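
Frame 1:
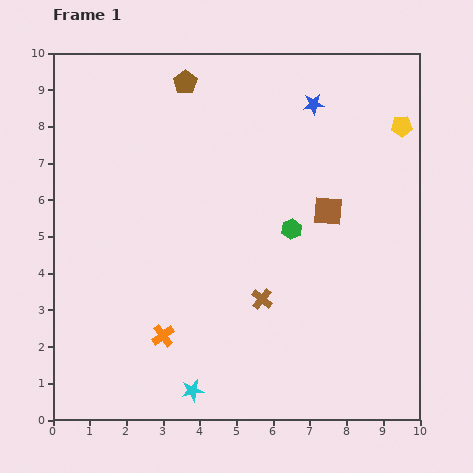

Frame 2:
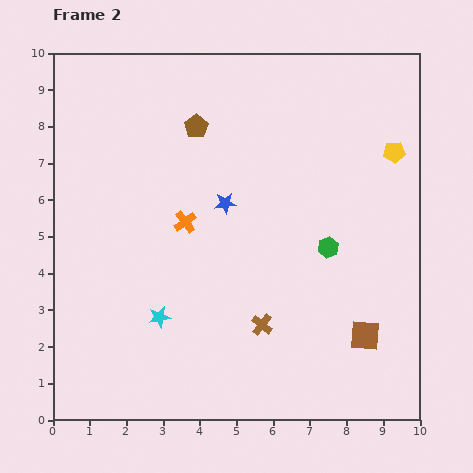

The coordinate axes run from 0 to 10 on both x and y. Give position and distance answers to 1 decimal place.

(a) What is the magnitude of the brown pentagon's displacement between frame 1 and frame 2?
1.2

The brown pentagon moved from (3.6, 9.2) to (3.9, 8.0), a distance of √(0.3² + 1.2²) ≈ 1.2.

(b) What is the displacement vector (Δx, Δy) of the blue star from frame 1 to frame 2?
(-2.4, -2.7)

The blue star was at (7.1, 8.6) in frame 1 and (4.7, 5.9) in frame 2.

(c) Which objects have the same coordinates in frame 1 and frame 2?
none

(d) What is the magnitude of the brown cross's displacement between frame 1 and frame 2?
0.7

The brown cross moved from (5.7, 3.3) to (5.7, 2.6), a distance of √(0.0² + 0.7²) ≈ 0.7.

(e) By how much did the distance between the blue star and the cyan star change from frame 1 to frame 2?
-4.9

Distance in frame 1: 8.5. Distance in frame 2: 3.6.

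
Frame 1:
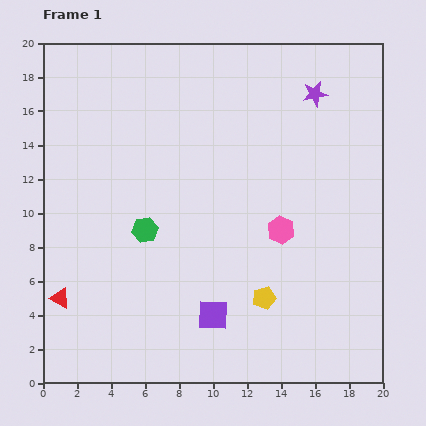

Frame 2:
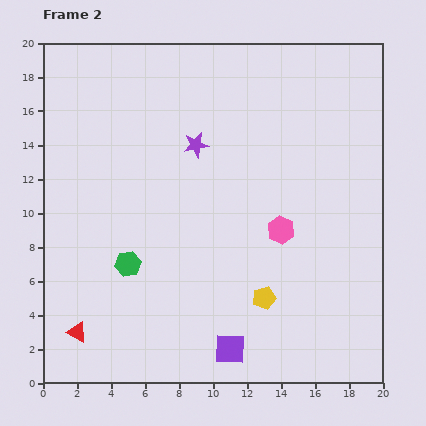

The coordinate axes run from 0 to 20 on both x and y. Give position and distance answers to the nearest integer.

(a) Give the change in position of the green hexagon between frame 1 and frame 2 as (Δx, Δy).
(-1, -2)

The green hexagon was at (6, 9) in frame 1 and (5, 7) in frame 2.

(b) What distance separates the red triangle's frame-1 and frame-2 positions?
2

The red triangle moved from (1, 5) to (2, 3), a distance of √(1² + 2²) ≈ 2.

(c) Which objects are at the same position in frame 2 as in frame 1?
the pink hexagon, the yellow pentagon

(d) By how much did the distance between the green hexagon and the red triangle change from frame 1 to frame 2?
-1

Distance in frame 1: 6. Distance in frame 2: 5.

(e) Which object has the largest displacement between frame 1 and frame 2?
the purple star

(moved 8; next 2)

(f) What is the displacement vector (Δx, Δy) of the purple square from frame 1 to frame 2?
(1, -2)

The purple square was at (10, 4) in frame 1 and (11, 2) in frame 2.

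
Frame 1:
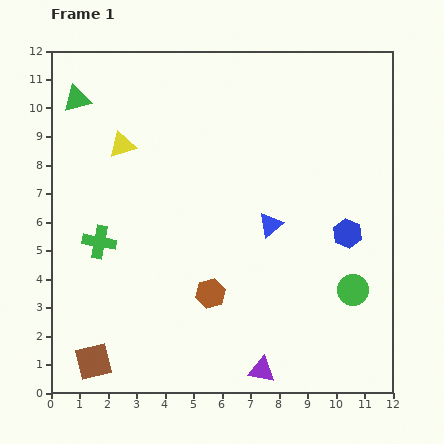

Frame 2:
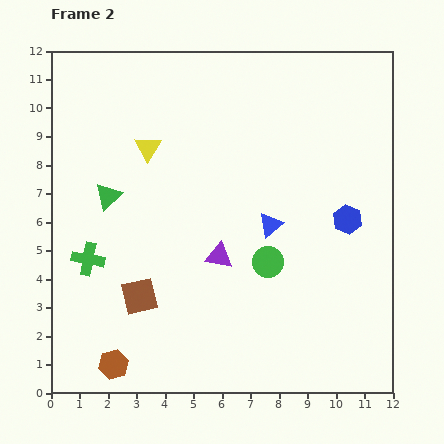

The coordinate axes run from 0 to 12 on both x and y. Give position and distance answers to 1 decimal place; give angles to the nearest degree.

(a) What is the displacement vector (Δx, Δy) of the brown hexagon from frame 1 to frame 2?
(-3.4, -2.5)

The brown hexagon was at (5.6, 3.5) in frame 1 and (2.2, 1.0) in frame 2.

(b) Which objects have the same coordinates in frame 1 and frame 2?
the blue triangle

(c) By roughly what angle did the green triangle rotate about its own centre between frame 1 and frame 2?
29° counter-clockwise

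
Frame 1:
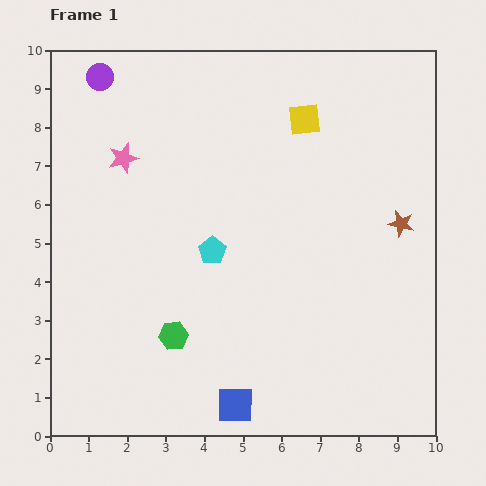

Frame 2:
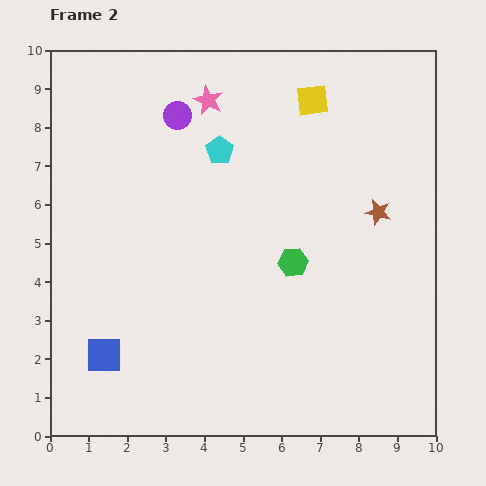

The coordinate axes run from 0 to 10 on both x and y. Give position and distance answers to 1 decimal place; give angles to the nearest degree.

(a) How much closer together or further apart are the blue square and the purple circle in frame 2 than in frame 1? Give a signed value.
-2.7

Distance in frame 1: 9.2. Distance in frame 2: 6.5.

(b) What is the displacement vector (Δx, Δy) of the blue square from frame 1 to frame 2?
(-3.4, 1.3)

The blue square was at (4.8, 0.8) in frame 1 and (1.4, 2.1) in frame 2.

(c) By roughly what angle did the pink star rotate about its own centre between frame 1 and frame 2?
31° counter-clockwise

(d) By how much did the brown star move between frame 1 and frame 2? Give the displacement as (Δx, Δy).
(-0.6, 0.3)

The brown star was at (9.1, 5.5) in frame 1 and (8.5, 5.8) in frame 2.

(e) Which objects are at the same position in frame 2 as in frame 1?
none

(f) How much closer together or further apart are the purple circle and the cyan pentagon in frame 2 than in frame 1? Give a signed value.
-4.0

Distance in frame 1: 5.4. Distance in frame 2: 1.4.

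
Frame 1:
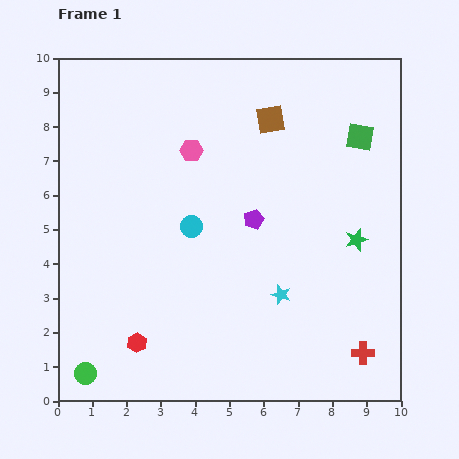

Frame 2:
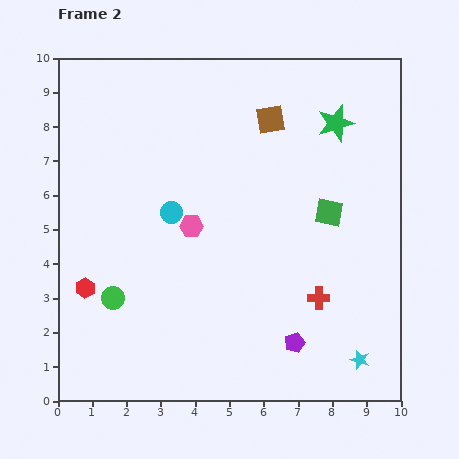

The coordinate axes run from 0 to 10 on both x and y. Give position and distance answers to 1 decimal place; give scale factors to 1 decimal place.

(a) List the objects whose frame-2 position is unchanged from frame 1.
the brown square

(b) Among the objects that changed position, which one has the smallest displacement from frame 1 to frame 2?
the cyan circle

(moved 0.7)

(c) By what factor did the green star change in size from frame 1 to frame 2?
1.6×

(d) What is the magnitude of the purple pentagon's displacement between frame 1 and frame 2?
3.8

The purple pentagon moved from (5.7, 5.3) to (6.9, 1.7), a distance of √(1.2² + 3.6²) ≈ 3.8.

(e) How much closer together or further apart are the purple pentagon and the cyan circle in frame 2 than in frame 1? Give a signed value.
+3.4

Distance in frame 1: 1.8. Distance in frame 2: 5.2.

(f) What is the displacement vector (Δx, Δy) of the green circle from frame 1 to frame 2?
(0.8, 2.2)

The green circle was at (0.8, 0.8) in frame 1 and (1.6, 3.0) in frame 2.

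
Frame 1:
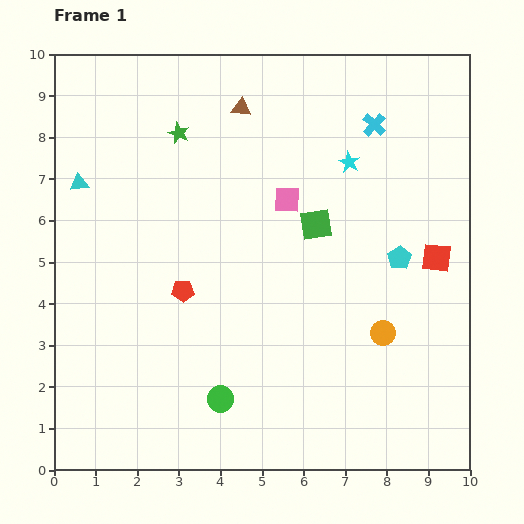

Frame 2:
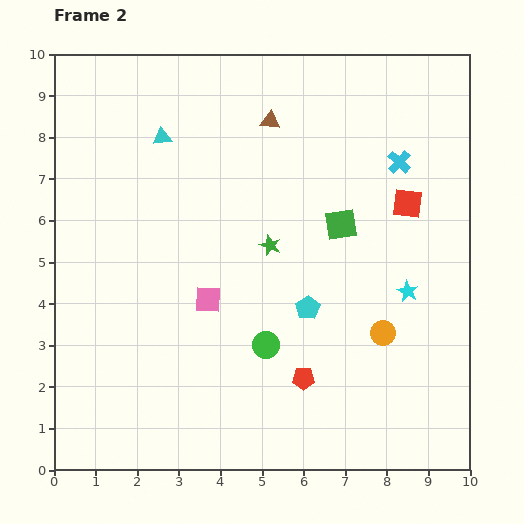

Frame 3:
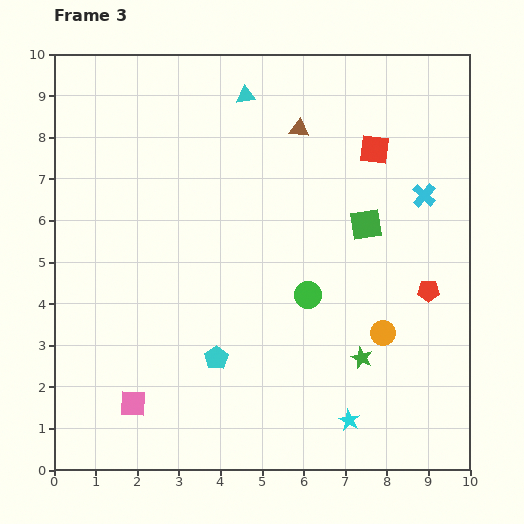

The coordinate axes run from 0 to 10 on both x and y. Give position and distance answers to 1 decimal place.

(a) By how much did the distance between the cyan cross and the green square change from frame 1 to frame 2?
-0.7

Distance in frame 1: 2.8. Distance in frame 2: 2.1.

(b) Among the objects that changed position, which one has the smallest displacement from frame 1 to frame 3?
the green square

(moved 1.2)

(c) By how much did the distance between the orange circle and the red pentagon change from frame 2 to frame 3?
-0.7

Distance in frame 2: 2.2. Distance in frame 3: 1.5.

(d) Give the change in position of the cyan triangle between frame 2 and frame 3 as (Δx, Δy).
(2.0, 1.0)

The cyan triangle was at (2.6, 8.0) in frame 2 and (4.6, 9.0) in frame 3.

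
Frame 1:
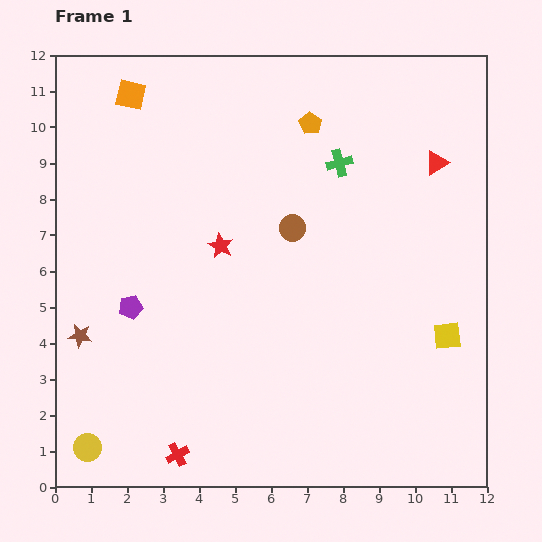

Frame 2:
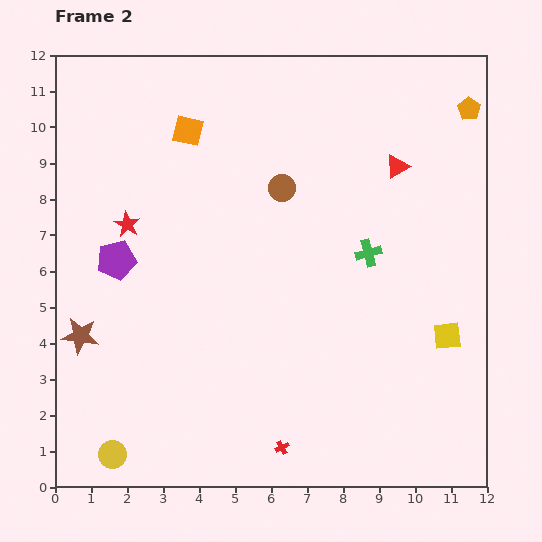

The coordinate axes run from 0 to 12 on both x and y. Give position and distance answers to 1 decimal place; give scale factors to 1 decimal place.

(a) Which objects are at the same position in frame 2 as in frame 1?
the yellow square, the brown star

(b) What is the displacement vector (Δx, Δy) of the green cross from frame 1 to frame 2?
(0.8, -2.5)

The green cross was at (7.9, 9.0) in frame 1 and (8.7, 6.5) in frame 2.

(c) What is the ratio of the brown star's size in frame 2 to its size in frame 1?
1.6×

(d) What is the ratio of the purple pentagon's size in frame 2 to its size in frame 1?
1.7×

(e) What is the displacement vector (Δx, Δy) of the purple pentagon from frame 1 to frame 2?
(-0.4, 1.3)

The purple pentagon was at (2.1, 5.0) in frame 1 and (1.7, 6.3) in frame 2.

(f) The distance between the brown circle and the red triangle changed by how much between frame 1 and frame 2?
-1.1

Distance in frame 1: 4.4. Distance in frame 2: 3.3.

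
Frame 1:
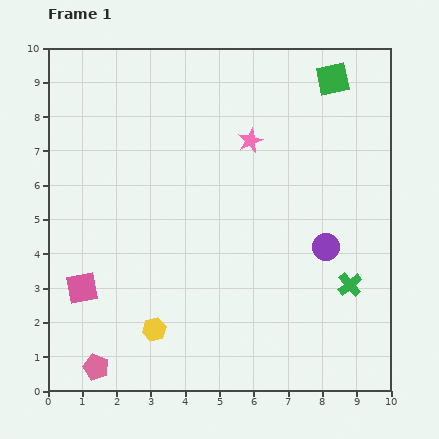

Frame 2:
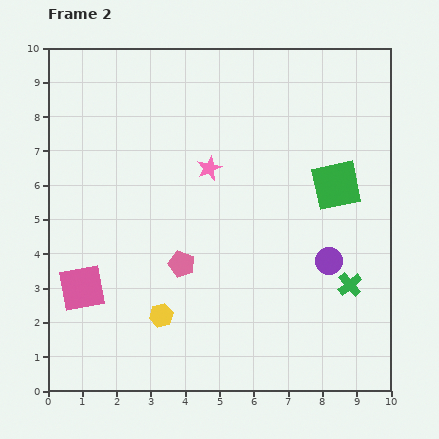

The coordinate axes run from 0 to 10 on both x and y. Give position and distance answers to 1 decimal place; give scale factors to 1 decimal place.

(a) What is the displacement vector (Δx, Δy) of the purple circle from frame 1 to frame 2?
(0.1, -0.4)

The purple circle was at (8.1, 4.2) in frame 1 and (8.2, 3.8) in frame 2.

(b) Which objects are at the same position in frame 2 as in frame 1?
the pink square, the green cross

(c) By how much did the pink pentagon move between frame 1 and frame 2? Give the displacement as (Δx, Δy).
(2.5, 3.0)

The pink pentagon was at (1.4, 0.7) in frame 1 and (3.9, 3.7) in frame 2.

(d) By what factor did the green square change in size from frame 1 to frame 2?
1.5×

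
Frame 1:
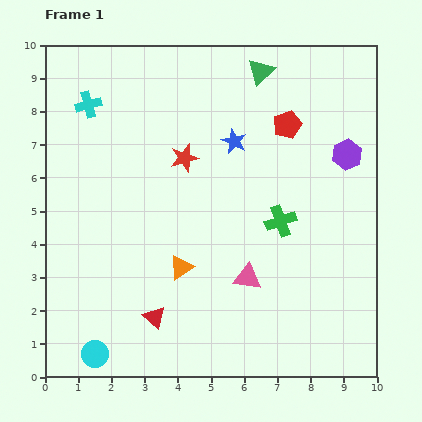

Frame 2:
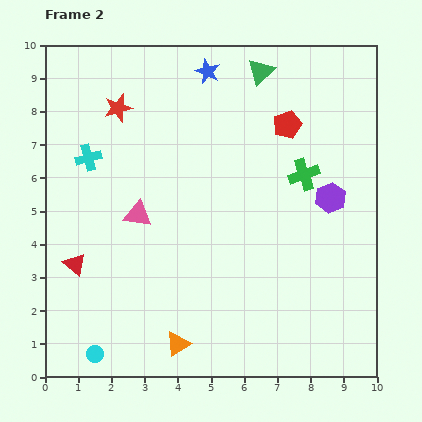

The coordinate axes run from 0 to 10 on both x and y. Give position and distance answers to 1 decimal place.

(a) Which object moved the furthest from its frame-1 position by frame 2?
the pink triangle

(moved 3.8; next 2.9)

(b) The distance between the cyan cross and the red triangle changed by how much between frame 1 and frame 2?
-3.5

Distance in frame 1: 6.7. Distance in frame 2: 3.2.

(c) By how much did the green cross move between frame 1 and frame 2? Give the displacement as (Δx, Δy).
(0.7, 1.4)

The green cross was at (7.1, 4.7) in frame 1 and (7.8, 6.1) in frame 2.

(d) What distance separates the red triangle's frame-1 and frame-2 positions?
2.9

The red triangle moved from (3.3, 1.8) to (0.9, 3.4), a distance of √(2.4² + 1.6²) ≈ 2.9.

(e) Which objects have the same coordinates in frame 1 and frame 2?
the green triangle, the cyan circle, the red pentagon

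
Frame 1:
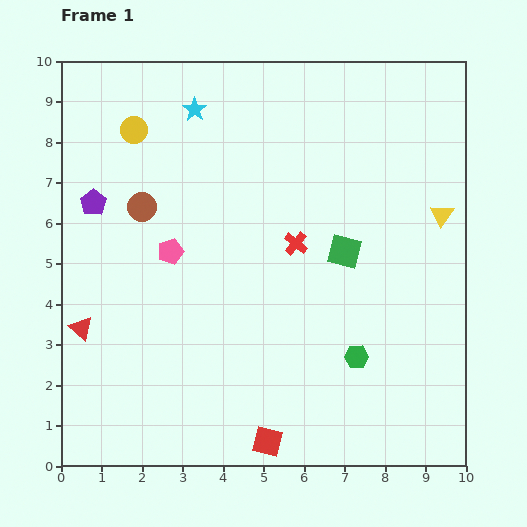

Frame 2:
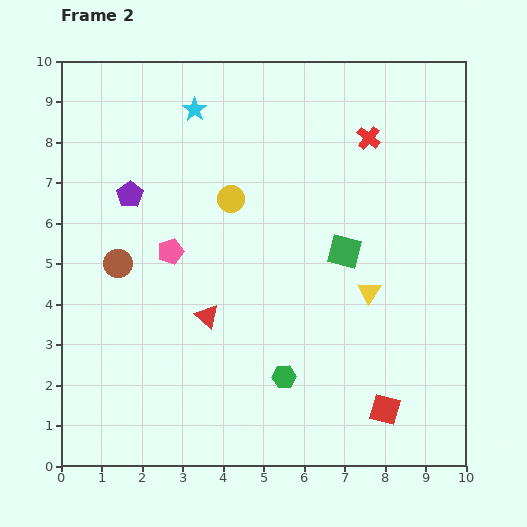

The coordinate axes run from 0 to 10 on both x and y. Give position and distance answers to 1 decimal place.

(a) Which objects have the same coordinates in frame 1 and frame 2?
the pink pentagon, the green square, the cyan star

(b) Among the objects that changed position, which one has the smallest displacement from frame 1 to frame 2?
the purple pentagon

(moved 0.9)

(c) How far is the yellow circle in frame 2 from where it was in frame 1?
2.9

The yellow circle moved from (1.8, 8.3) to (4.2, 6.6), a distance of √(2.4² + 1.7²) ≈ 2.9.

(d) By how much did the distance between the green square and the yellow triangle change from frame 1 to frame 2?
-1.4

Distance in frame 1: 2.6. Distance in frame 2: 1.2.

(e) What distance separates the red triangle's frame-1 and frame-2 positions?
3.1

The red triangle moved from (0.5, 3.4) to (3.6, 3.7), a distance of √(3.1² + 0.3²) ≈ 3.1.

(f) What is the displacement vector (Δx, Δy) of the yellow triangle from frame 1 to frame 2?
(-1.8, -1.9)

The yellow triangle was at (9.4, 6.2) in frame 1 and (7.6, 4.3) in frame 2.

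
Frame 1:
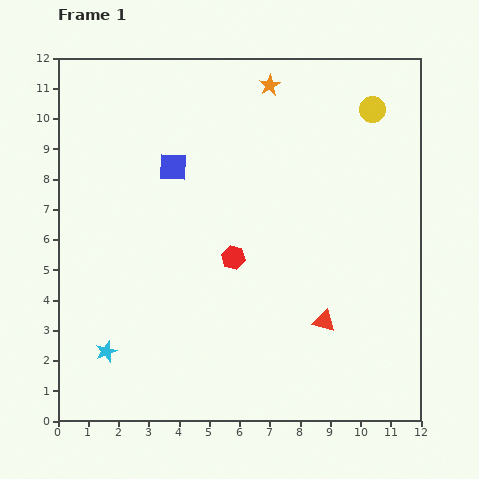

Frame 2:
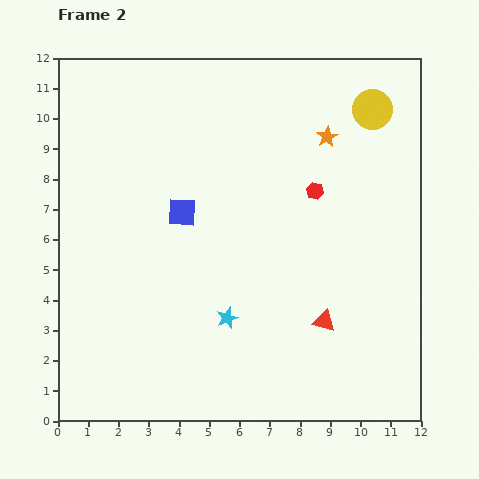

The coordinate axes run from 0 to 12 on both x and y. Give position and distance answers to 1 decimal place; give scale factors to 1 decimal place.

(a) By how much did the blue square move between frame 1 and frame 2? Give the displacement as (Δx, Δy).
(0.3, -1.5)

The blue square was at (3.8, 8.4) in frame 1 and (4.1, 6.9) in frame 2.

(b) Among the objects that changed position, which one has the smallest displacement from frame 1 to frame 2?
the blue square

(moved 1.5)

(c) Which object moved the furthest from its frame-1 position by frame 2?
the cyan star

(moved 4.1; next 3.5)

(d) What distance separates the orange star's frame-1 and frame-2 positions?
2.5

The orange star moved from (7.0, 11.1) to (8.9, 9.4), a distance of √(1.9² + 1.7²) ≈ 2.5.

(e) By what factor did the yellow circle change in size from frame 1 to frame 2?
1.5×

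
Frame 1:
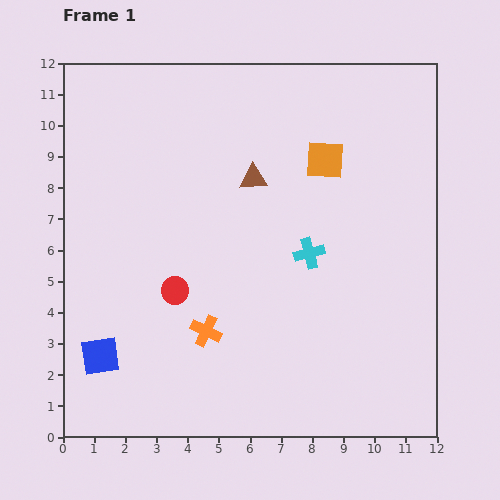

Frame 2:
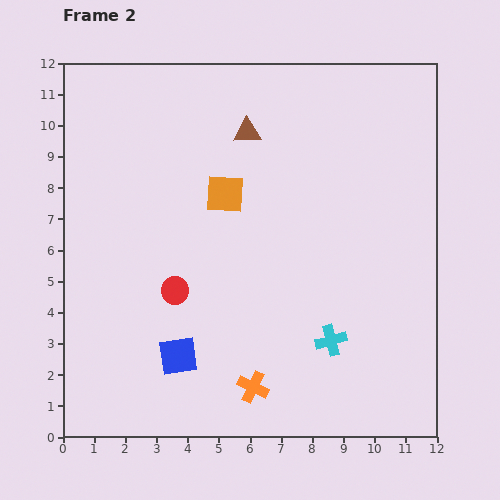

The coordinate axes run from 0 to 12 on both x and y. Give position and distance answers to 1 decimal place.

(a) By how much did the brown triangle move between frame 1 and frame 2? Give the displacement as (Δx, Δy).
(-0.2, 1.5)

The brown triangle was at (6.1, 8.3) in frame 1 and (5.9, 9.8) in frame 2.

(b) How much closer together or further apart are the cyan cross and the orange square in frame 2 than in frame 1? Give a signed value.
+2.8

Distance in frame 1: 3.0. Distance in frame 2: 5.8.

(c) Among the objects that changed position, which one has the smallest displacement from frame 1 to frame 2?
the brown triangle

(moved 1.5)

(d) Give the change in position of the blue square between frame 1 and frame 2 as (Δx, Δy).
(2.5, 0.0)

The blue square was at (1.2, 2.6) in frame 1 and (3.7, 2.6) in frame 2.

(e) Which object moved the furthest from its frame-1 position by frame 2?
the orange square

(moved 3.4; next 2.9)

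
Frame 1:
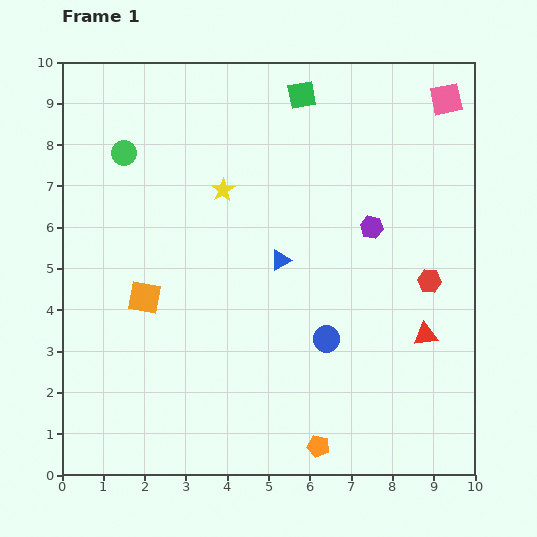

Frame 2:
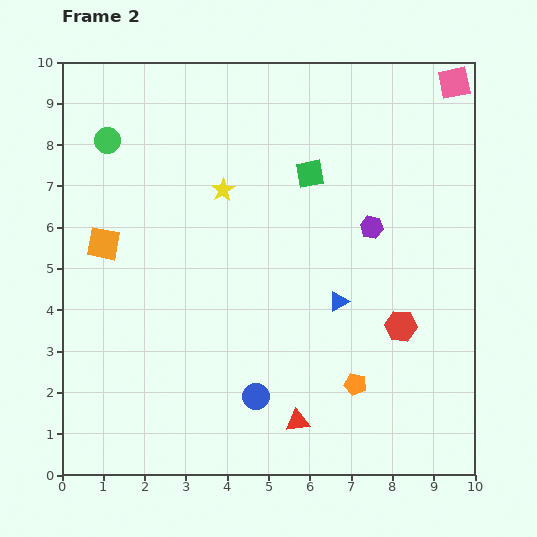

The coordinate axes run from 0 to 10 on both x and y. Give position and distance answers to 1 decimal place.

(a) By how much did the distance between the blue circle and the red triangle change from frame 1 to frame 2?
-1.2

Distance in frame 1: 2.4. Distance in frame 2: 1.2.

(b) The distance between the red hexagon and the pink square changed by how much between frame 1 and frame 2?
+1.6

Distance in frame 1: 4.4. Distance in frame 2: 6.0.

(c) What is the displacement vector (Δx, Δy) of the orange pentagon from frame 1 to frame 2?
(0.9, 1.5)

The orange pentagon was at (6.2, 0.7) in frame 1 and (7.1, 2.2) in frame 2.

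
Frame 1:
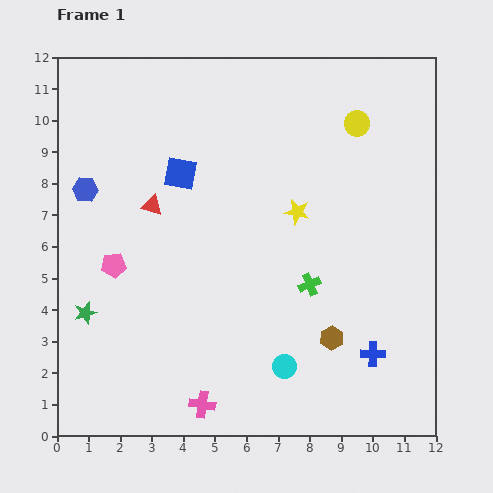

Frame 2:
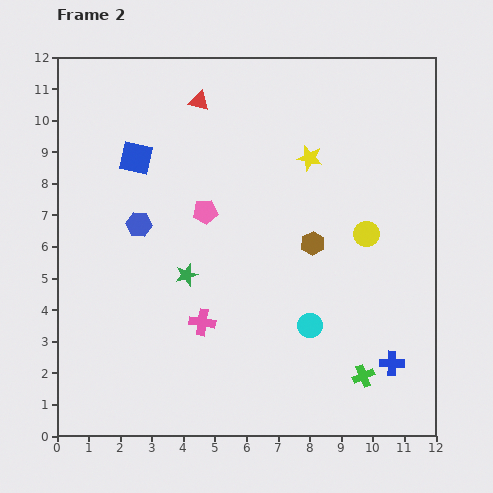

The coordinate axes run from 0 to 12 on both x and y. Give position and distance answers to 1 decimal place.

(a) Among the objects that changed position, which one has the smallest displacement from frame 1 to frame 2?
the blue cross

(moved 0.7)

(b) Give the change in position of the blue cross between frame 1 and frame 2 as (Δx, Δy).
(0.6, -0.3)

The blue cross was at (10.0, 2.6) in frame 1 and (10.6, 2.3) in frame 2.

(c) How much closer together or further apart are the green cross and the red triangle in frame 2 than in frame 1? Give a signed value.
+4.5

Distance in frame 1: 5.6. Distance in frame 2: 10.1.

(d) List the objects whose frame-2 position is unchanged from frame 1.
none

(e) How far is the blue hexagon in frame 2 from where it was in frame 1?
2.0

The blue hexagon moved from (0.9, 7.8) to (2.6, 6.7), a distance of √(1.7² + 1.1²) ≈ 2.0.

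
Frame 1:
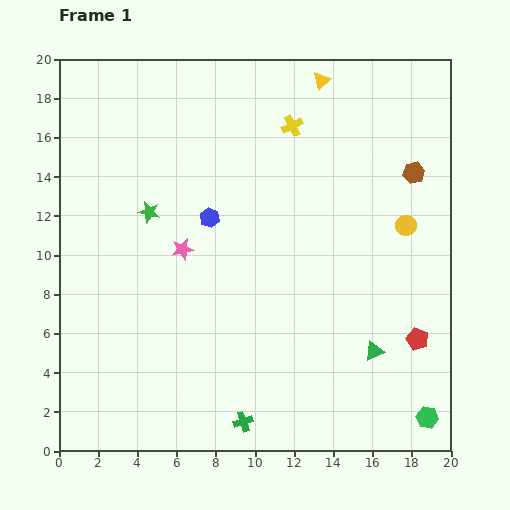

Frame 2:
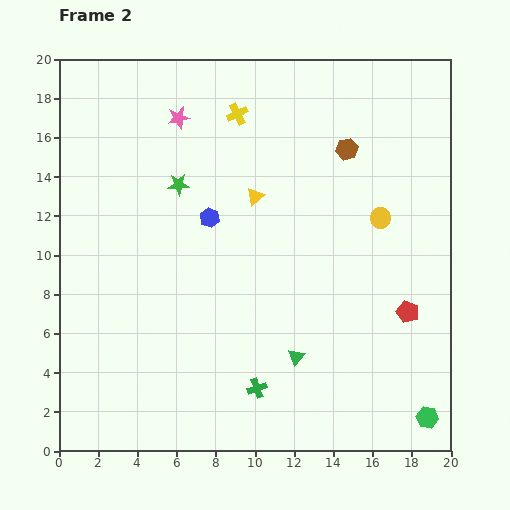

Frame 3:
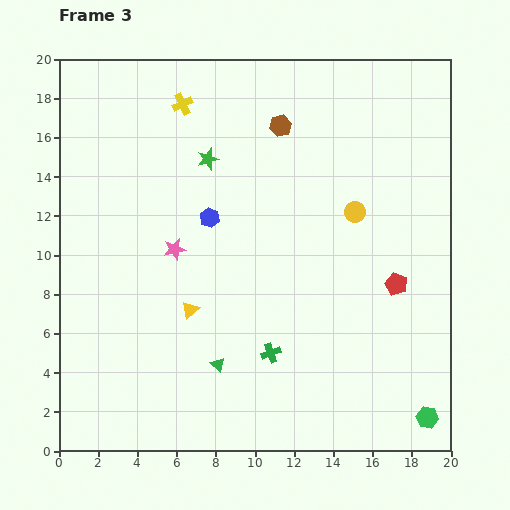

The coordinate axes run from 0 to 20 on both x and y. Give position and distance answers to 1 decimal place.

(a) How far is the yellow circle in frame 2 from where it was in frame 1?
1.4

The yellow circle moved from (17.7, 11.5) to (16.4, 11.9), a distance of √(1.3² + 0.4²) ≈ 1.4.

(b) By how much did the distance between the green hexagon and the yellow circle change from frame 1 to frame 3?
+1.2

Distance in frame 1: 9.9. Distance in frame 3: 11.1.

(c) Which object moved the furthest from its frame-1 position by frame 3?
the yellow triangle

(moved 13.5; next 8.0)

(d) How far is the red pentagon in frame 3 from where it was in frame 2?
1.5

The red pentagon moved from (17.8, 7.1) to (17.2, 8.5), a distance of √(0.6² + 1.4²) ≈ 1.5.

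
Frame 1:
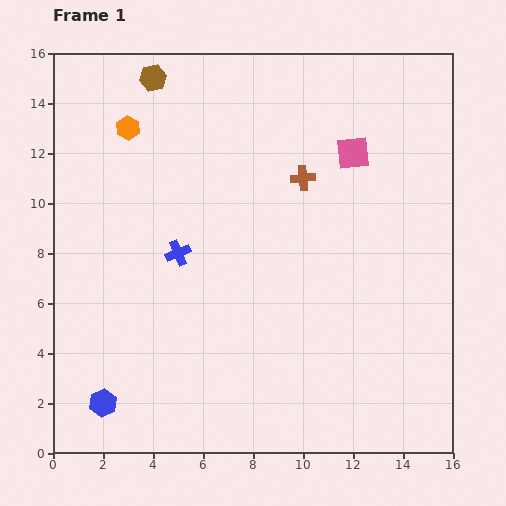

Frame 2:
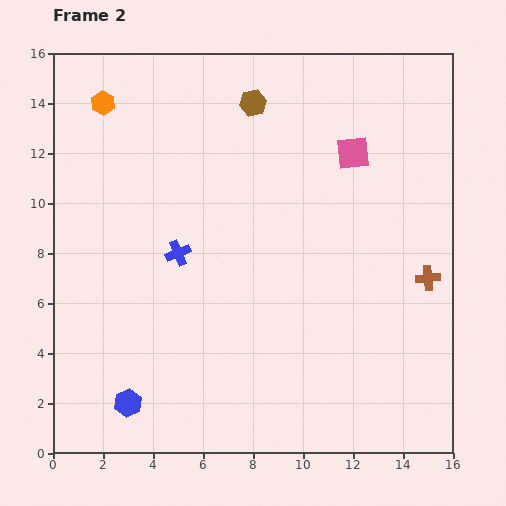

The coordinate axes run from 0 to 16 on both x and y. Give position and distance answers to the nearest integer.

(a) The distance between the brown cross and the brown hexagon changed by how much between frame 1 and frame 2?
+3

Distance in frame 1: 7. Distance in frame 2: 10.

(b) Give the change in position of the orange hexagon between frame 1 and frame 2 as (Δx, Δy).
(-1, 1)

The orange hexagon was at (3, 13) in frame 1 and (2, 14) in frame 2.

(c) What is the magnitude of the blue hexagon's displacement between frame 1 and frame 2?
1

The blue hexagon moved from (2, 2) to (3, 2), a distance of √(1² + 0²) ≈ 1.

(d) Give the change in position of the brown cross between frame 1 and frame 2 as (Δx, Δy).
(5, -4)

The brown cross was at (10, 11) in frame 1 and (15, 7) in frame 2.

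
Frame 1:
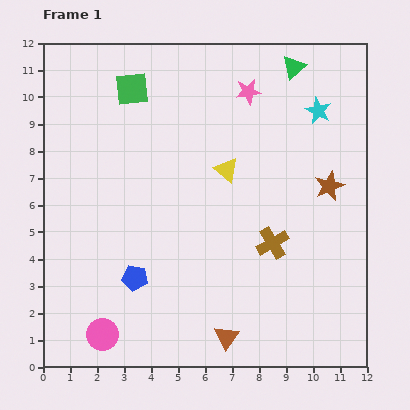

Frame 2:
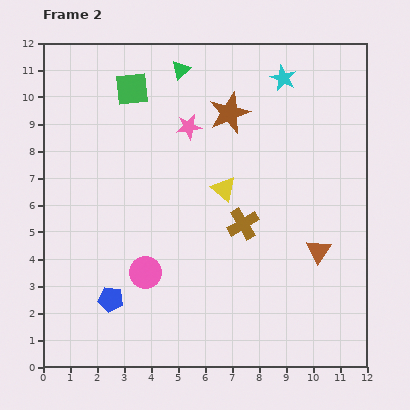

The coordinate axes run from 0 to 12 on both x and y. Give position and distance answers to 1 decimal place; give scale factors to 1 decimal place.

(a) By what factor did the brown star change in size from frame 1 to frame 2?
1.4×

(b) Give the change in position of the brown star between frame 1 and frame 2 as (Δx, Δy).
(-3.7, 2.7)

The brown star was at (10.6, 6.7) in frame 1 and (6.9, 9.4) in frame 2.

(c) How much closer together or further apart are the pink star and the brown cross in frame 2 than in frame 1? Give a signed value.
-1.6

Distance in frame 1: 5.7. Distance in frame 2: 4.1.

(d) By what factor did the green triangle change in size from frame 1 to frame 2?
0.8×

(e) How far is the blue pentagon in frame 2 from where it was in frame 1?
1.2

The blue pentagon moved from (3.4, 3.3) to (2.5, 2.5), a distance of √(0.9² + 0.8²) ≈ 1.2.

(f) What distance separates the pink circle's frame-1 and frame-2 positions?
2.8

The pink circle moved from (2.2, 1.2) to (3.8, 3.5), a distance of √(1.6² + 2.3²) ≈ 2.8.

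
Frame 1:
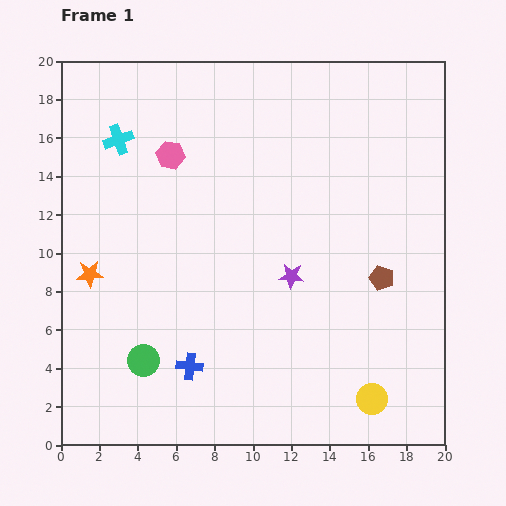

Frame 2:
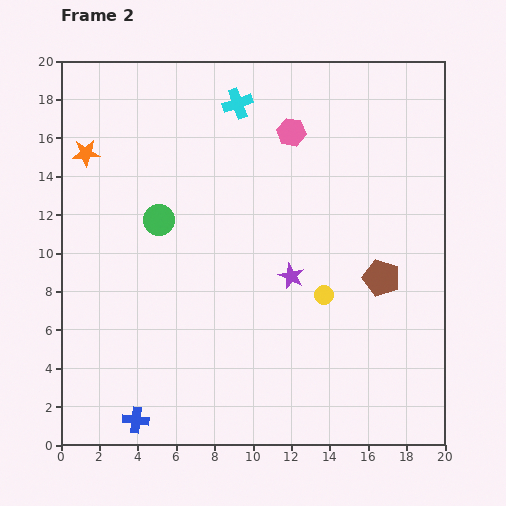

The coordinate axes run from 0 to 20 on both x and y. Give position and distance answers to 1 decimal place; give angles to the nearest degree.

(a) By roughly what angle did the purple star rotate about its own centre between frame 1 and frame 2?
20° clockwise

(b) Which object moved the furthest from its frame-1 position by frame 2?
the green circle

(moved 7.3; next 6.5)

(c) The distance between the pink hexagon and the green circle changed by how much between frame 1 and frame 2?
-2.5

Distance in frame 1: 10.8. Distance in frame 2: 8.3.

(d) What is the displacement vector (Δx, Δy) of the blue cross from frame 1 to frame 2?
(-2.8, -2.8)

The blue cross was at (6.7, 4.1) in frame 1 and (3.9, 1.3) in frame 2.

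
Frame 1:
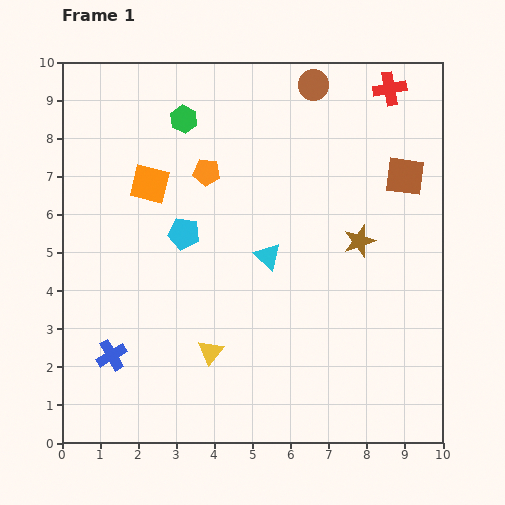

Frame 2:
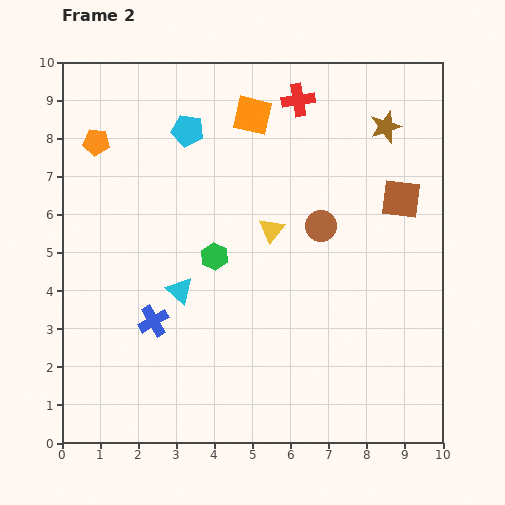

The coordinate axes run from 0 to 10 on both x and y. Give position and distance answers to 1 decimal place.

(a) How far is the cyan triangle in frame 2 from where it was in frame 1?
2.5

The cyan triangle moved from (5.4, 4.9) to (3.1, 4.0), a distance of √(2.3² + 0.9²) ≈ 2.5.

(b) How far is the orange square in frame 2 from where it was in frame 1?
3.2

The orange square moved from (2.3, 6.8) to (5.0, 8.6), a distance of √(2.7² + 1.8²) ≈ 3.2.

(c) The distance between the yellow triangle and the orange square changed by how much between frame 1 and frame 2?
-1.7

Distance in frame 1: 4.7. Distance in frame 2: 3.0.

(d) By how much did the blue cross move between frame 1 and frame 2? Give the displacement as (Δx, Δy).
(1.1, 0.9)

The blue cross was at (1.3, 2.3) in frame 1 and (2.4, 3.2) in frame 2.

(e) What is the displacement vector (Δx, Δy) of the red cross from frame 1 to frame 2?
(-2.4, -0.3)

The red cross was at (8.6, 9.3) in frame 1 and (6.2, 9.0) in frame 2.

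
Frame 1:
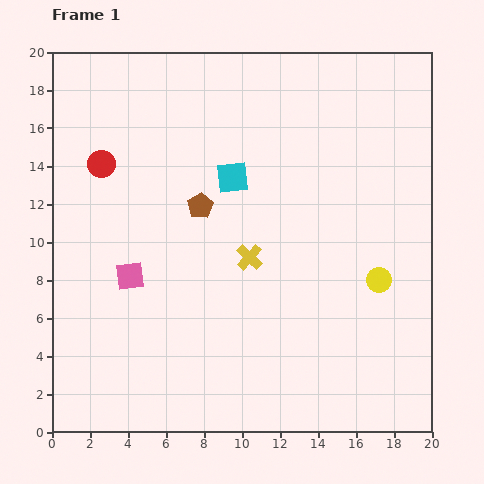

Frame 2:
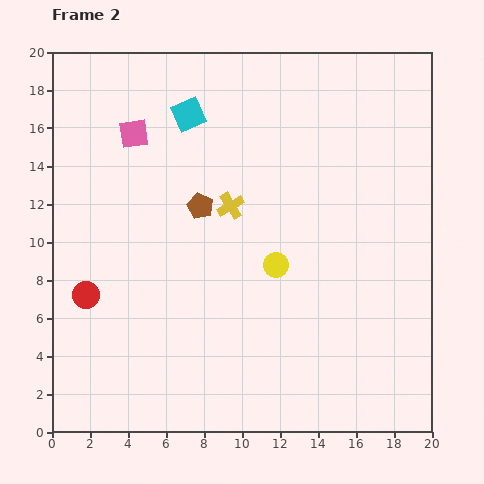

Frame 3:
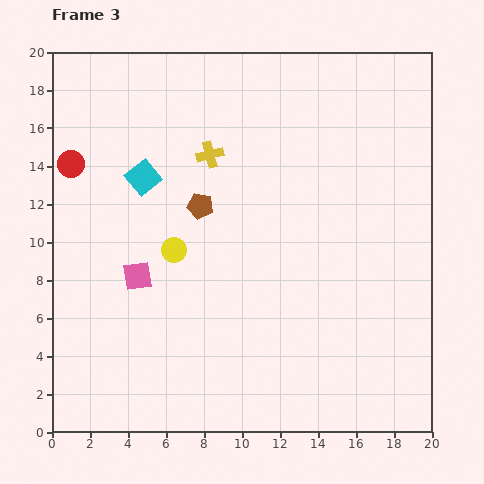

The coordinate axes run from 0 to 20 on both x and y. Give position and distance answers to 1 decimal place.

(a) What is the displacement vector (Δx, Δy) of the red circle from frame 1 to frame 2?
(-0.8, -6.9)

The red circle was at (2.6, 14.1) in frame 1 and (1.8, 7.2) in frame 2.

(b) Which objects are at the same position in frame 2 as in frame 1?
the brown pentagon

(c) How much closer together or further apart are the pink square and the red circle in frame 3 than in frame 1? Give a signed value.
+0.8

Distance in frame 1: 6.1. Distance in frame 3: 6.9.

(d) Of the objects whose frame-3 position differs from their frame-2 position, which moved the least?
the yellow cross

(moved 2.9)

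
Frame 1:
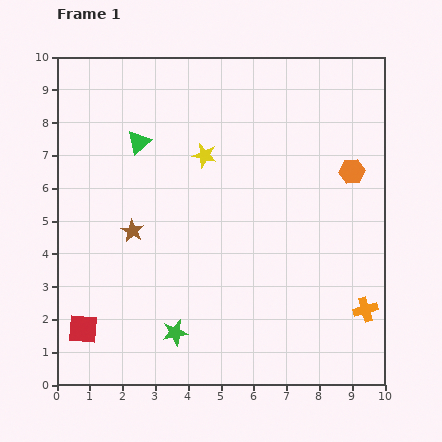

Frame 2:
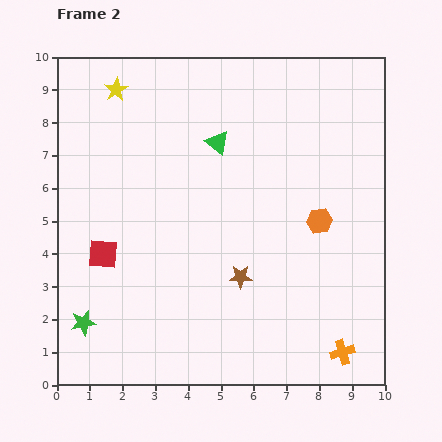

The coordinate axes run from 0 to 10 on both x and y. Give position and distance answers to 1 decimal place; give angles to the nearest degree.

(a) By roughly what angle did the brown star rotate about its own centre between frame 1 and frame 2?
31° counter-clockwise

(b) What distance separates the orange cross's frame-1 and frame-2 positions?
1.5

The orange cross moved from (9.4, 2.3) to (8.7, 1.0), a distance of √(0.7² + 1.3²) ≈ 1.5.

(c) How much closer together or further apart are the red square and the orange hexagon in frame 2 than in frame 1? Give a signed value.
-2.8

Distance in frame 1: 9.5. Distance in frame 2: 6.7.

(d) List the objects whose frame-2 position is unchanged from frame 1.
none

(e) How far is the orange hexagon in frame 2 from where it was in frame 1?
1.8

The orange hexagon moved from (9.0, 6.5) to (8.0, 5.0), a distance of √(1.0² + 1.5²) ≈ 1.8.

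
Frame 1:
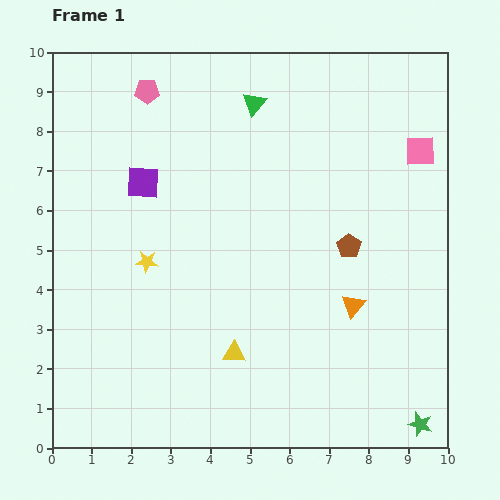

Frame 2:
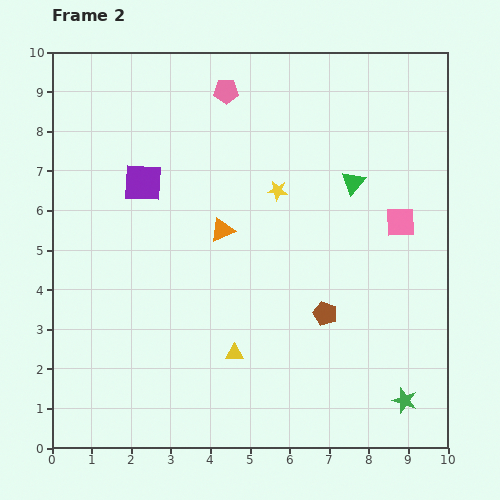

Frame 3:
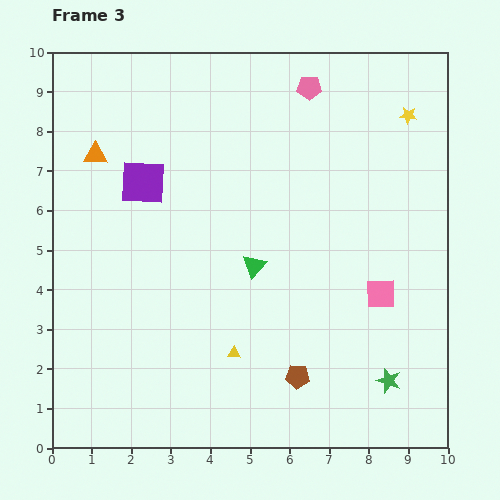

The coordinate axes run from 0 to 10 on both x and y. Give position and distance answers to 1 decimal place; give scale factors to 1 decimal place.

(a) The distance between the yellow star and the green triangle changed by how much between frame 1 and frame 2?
-2.9

Distance in frame 1: 4.8. Distance in frame 2: 1.9.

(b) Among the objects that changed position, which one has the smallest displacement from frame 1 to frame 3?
the green star

(moved 1.4)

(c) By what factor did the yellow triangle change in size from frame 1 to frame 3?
0.6×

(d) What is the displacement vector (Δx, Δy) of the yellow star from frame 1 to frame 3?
(6.6, 3.7)

The yellow star was at (2.4, 4.7) in frame 1 and (9.0, 8.4) in frame 3.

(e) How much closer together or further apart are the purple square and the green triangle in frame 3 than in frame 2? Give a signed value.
-1.8

Distance in frame 2: 5.3. Distance in frame 3: 3.5.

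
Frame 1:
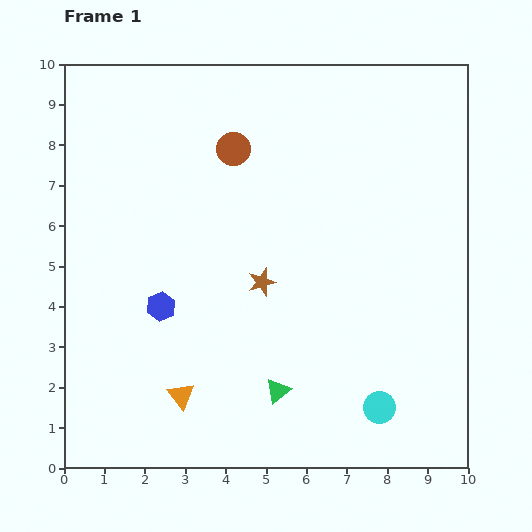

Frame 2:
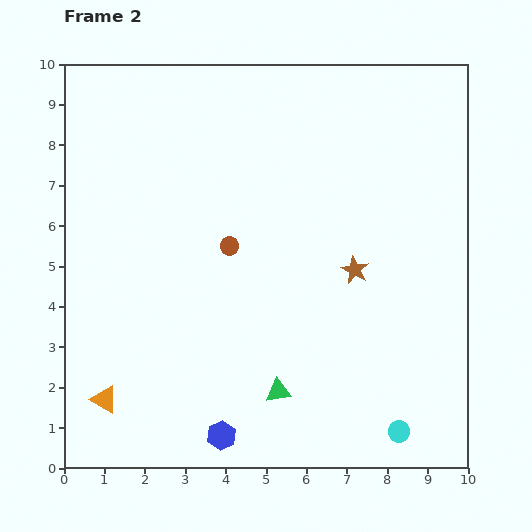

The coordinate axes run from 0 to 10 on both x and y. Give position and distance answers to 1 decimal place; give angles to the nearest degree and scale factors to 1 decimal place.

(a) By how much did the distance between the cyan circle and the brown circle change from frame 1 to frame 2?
-1.1

Distance in frame 1: 7.3. Distance in frame 2: 6.2.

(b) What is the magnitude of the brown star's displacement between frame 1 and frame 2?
2.3

The brown star moved from (4.9, 4.6) to (7.2, 4.9), a distance of √(2.3² + 0.3²) ≈ 2.3.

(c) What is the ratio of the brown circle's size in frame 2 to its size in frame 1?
0.6×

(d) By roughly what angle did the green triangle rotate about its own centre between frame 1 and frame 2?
31° clockwise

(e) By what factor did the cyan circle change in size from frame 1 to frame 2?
0.7×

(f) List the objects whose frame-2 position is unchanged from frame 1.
the green triangle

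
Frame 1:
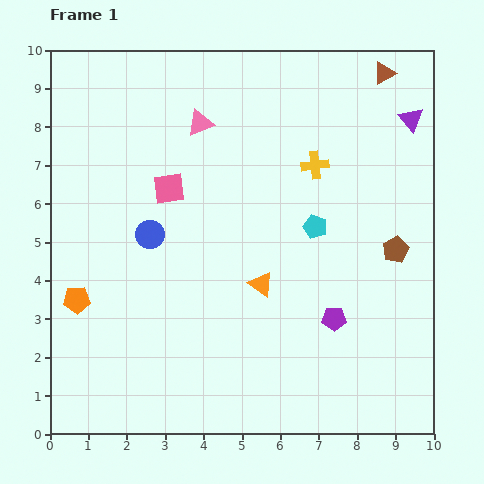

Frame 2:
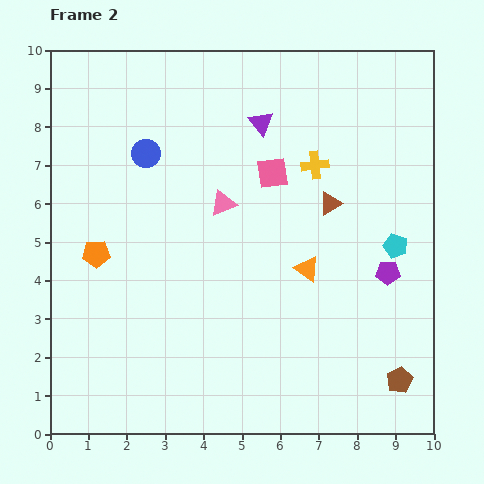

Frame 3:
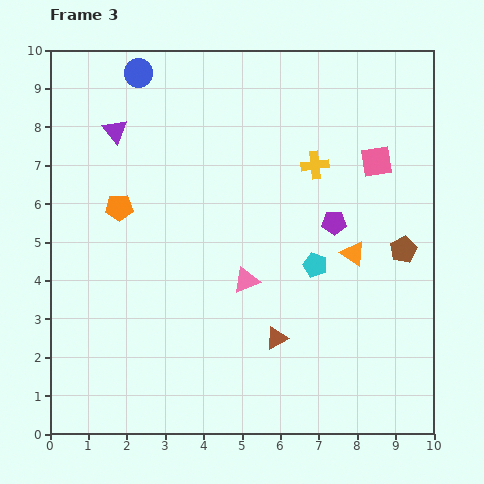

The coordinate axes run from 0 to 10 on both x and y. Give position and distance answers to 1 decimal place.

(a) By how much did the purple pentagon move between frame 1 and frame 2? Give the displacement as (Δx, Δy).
(1.4, 1.2)

The purple pentagon was at (7.4, 3.0) in frame 1 and (8.8, 4.2) in frame 2.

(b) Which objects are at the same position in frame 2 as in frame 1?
the yellow cross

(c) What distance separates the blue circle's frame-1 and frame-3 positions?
4.2

The blue circle moved from (2.6, 5.2) to (2.3, 9.4), a distance of √(0.3² + 4.2²) ≈ 4.2.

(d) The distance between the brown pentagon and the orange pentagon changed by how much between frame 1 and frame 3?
-0.9

Distance in frame 1: 8.4. Distance in frame 3: 7.5.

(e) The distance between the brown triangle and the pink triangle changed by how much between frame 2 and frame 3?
-1.1

Distance in frame 2: 2.8. Distance in frame 3: 1.7.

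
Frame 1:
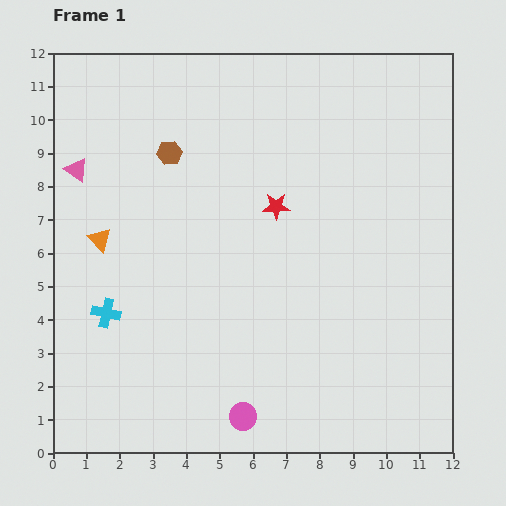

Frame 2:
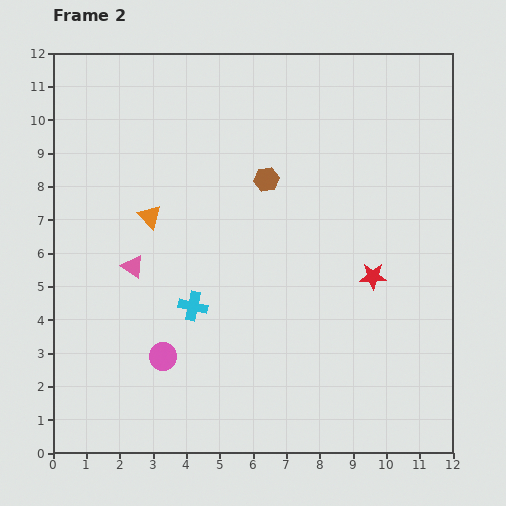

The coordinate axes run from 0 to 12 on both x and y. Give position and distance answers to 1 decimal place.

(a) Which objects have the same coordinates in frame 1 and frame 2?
none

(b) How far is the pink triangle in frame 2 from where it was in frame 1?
3.4

The pink triangle moved from (0.7, 8.5) to (2.4, 5.6), a distance of √(1.7² + 2.9²) ≈ 3.4.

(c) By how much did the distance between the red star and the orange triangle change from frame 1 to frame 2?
+1.5

Distance in frame 1: 5.4. Distance in frame 2: 6.9.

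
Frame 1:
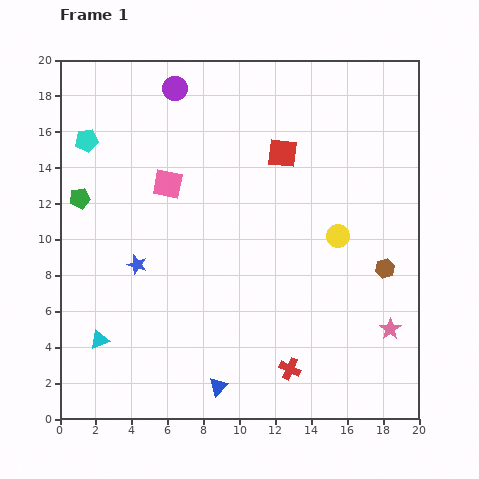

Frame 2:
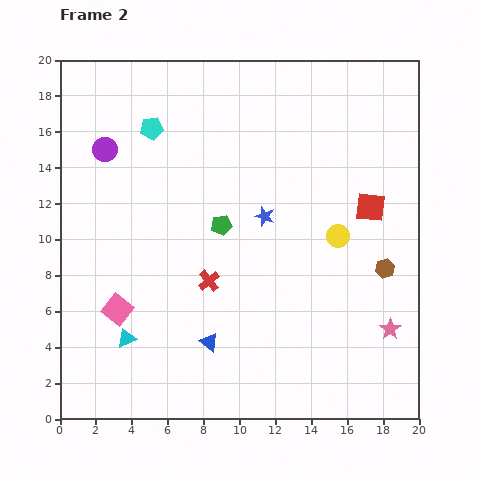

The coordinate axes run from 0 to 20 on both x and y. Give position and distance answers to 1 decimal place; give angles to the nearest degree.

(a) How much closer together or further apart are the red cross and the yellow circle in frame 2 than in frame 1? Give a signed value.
-0.3

Distance in frame 1: 7.9. Distance in frame 2: 7.6.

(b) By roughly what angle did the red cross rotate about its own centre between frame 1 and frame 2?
27° clockwise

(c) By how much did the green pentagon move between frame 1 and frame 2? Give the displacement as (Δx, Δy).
(7.9, -1.5)

The green pentagon was at (1.1, 12.3) in frame 1 and (9.0, 10.8) in frame 2.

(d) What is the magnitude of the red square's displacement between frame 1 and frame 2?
5.7

The red square moved from (12.4, 14.8) to (17.3, 11.8), a distance of √(4.9² + 3.0²) ≈ 5.7.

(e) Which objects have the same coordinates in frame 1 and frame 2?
the brown hexagon, the pink star, the yellow circle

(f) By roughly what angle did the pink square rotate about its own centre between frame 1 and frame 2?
27° clockwise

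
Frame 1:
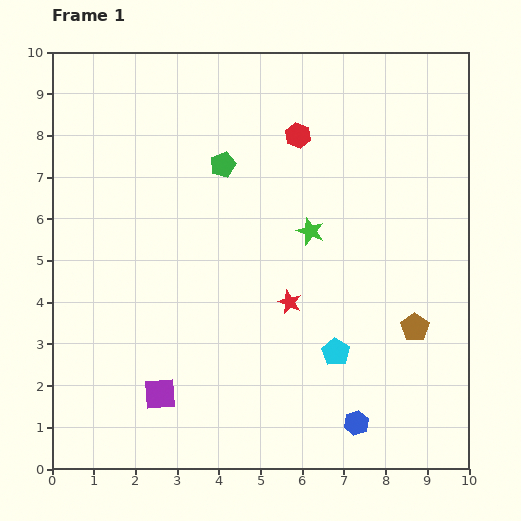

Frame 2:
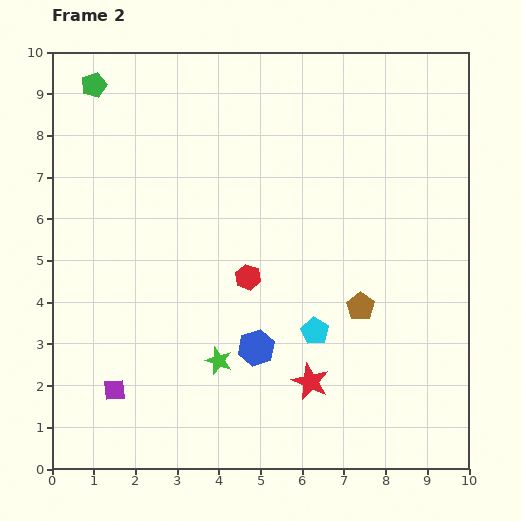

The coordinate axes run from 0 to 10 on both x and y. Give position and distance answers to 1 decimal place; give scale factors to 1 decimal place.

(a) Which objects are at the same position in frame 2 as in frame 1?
none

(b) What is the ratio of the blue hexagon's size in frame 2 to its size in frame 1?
1.5×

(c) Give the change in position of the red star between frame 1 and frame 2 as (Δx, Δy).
(0.5, -1.9)

The red star was at (5.7, 4.0) in frame 1 and (6.2, 2.1) in frame 2.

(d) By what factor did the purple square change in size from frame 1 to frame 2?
0.7×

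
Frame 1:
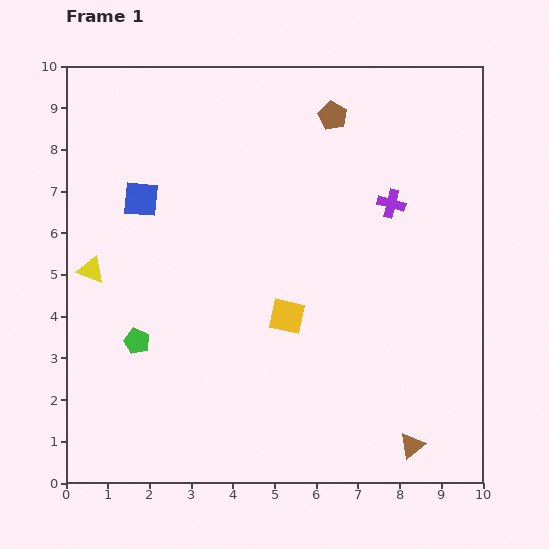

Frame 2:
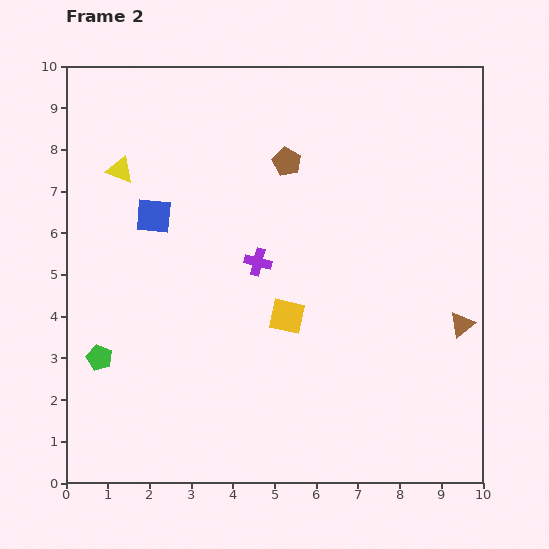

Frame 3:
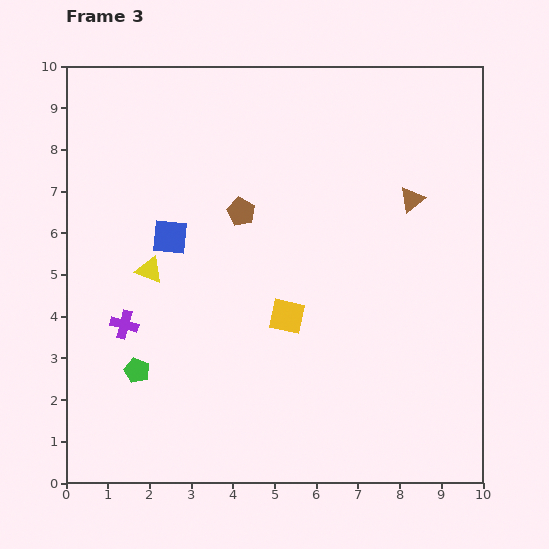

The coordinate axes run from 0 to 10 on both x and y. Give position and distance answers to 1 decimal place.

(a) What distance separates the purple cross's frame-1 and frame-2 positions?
3.5

The purple cross moved from (7.8, 6.7) to (4.6, 5.3), a distance of √(3.2² + 1.4²) ≈ 3.5.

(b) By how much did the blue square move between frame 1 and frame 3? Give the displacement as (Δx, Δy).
(0.7, -0.9)

The blue square was at (1.8, 6.8) in frame 1 and (2.5, 5.9) in frame 3.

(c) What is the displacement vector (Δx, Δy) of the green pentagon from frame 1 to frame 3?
(0.0, -0.7)

The green pentagon was at (1.7, 3.4) in frame 1 and (1.7, 2.7) in frame 3.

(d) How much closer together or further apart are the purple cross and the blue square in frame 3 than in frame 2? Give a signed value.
-0.3

Distance in frame 2: 2.7. Distance in frame 3: 2.4.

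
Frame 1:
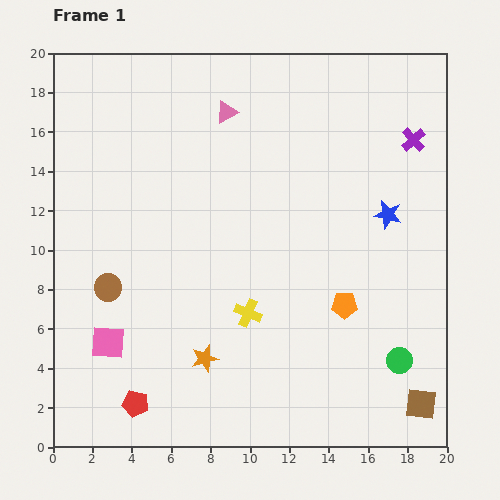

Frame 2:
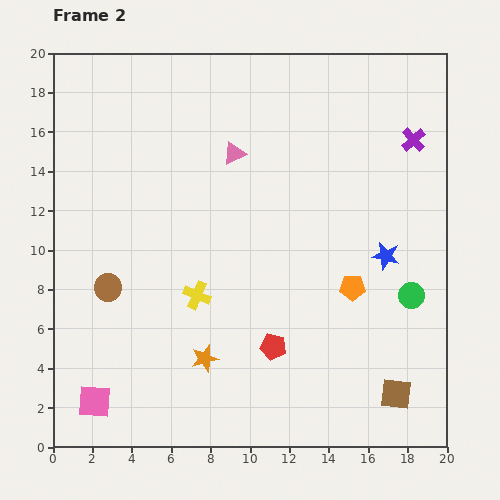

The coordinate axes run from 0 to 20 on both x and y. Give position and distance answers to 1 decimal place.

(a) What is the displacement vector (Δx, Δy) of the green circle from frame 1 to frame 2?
(0.6, 3.3)

The green circle was at (17.6, 4.4) in frame 1 and (18.2, 7.7) in frame 2.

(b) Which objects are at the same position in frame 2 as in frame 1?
the brown circle, the purple cross, the orange star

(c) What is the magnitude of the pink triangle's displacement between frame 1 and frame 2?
2.1

The pink triangle moved from (8.8, 17.0) to (9.2, 14.9), a distance of √(0.4² + 2.1²) ≈ 2.1.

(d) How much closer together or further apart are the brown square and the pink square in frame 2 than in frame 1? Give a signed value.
-0.9

Distance in frame 1: 16.2. Distance in frame 2: 15.3.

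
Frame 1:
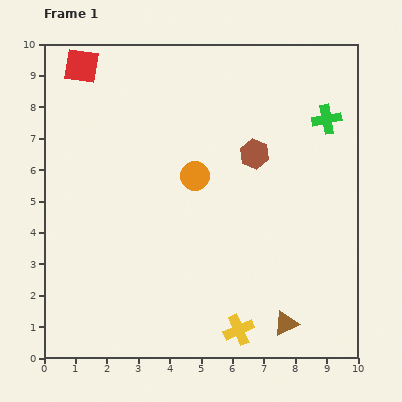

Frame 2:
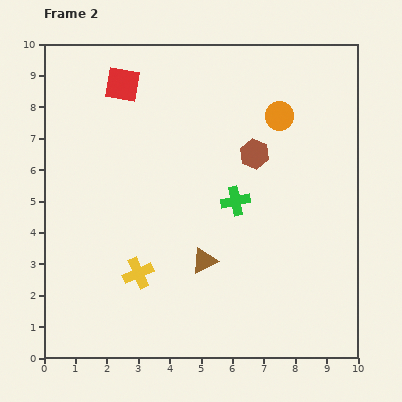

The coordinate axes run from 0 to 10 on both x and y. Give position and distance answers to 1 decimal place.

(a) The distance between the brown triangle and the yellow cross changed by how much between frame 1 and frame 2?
+0.6

Distance in frame 1: 1.5. Distance in frame 2: 2.1.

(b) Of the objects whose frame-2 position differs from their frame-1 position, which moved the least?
the red square

(moved 1.4)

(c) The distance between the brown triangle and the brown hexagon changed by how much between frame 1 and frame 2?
-1.7

Distance in frame 1: 5.5. Distance in frame 2: 3.8.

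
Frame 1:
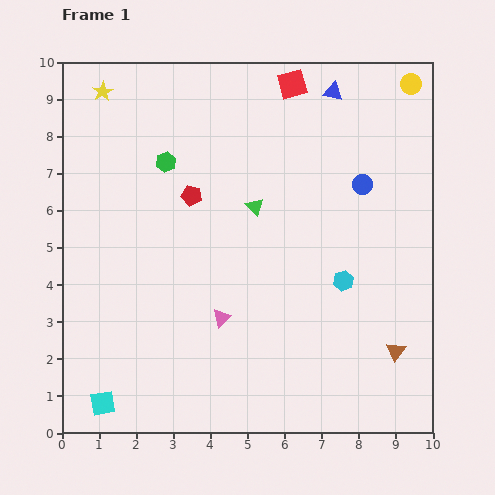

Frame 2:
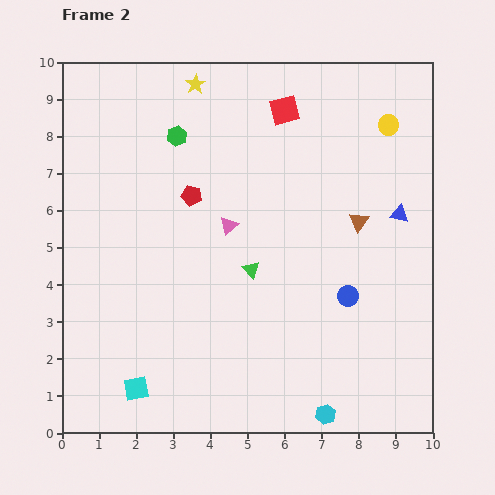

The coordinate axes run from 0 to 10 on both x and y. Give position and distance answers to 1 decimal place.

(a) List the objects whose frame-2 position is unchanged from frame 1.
the red pentagon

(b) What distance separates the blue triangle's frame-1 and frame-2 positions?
3.8

The blue triangle moved from (7.3, 9.2) to (9.1, 5.9), a distance of √(1.8² + 3.3²) ≈ 3.8.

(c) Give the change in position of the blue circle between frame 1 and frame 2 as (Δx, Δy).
(-0.4, -3.0)

The blue circle was at (8.1, 6.7) in frame 1 and (7.7, 3.7) in frame 2.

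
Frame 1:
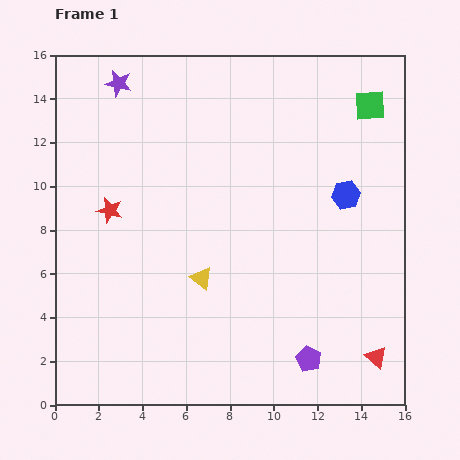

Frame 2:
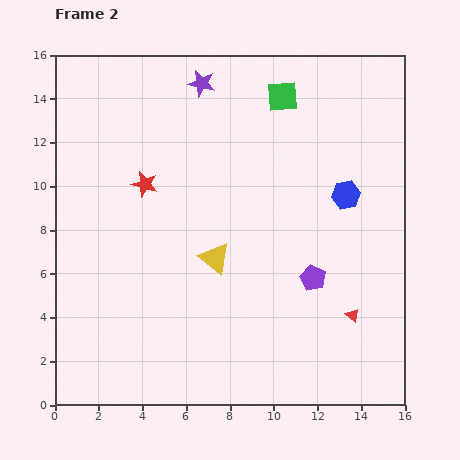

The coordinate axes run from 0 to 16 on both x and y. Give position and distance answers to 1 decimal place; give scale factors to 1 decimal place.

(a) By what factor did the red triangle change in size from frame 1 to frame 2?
0.6×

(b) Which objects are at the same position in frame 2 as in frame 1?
the blue hexagon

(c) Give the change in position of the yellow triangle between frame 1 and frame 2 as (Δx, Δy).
(0.6, 0.9)

The yellow triangle was at (6.7, 5.8) in frame 1 and (7.3, 6.7) in frame 2.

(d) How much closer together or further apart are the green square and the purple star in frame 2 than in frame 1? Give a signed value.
-7.8

Distance in frame 1: 11.5. Distance in frame 2: 3.7.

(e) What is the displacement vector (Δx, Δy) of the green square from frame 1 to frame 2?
(-4.0, 0.4)

The green square was at (14.4, 13.7) in frame 1 and (10.4, 14.1) in frame 2.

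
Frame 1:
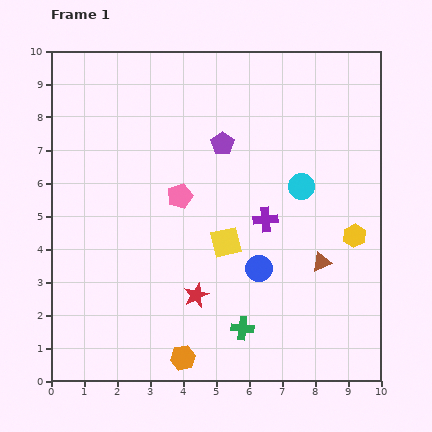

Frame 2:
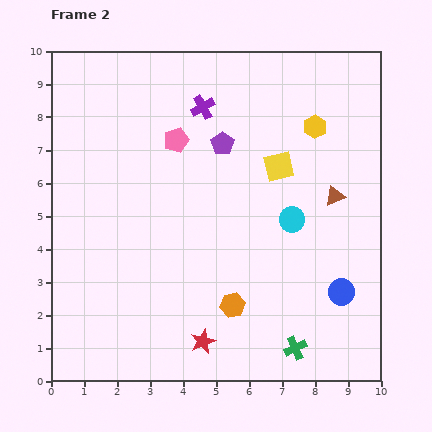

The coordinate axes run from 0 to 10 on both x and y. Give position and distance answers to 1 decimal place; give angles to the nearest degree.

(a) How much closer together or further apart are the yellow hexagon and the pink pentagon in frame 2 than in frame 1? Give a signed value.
-1.2

Distance in frame 1: 5.4. Distance in frame 2: 4.2.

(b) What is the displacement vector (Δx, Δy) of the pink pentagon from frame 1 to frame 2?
(-0.1, 1.7)

The pink pentagon was at (3.9, 5.6) in frame 1 and (3.8, 7.3) in frame 2.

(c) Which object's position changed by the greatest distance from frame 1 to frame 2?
the purple cross

(moved 3.9; next 3.5)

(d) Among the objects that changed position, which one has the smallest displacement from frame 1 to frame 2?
the cyan circle

(moved 1.0)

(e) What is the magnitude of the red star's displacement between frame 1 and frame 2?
1.4

The red star moved from (4.4, 2.6) to (4.6, 1.2), a distance of √(0.2² + 1.4²) ≈ 1.4.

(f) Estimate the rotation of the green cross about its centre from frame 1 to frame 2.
30° counter-clockwise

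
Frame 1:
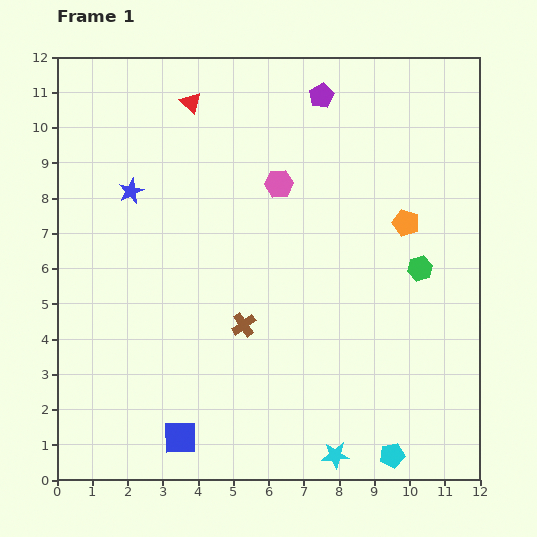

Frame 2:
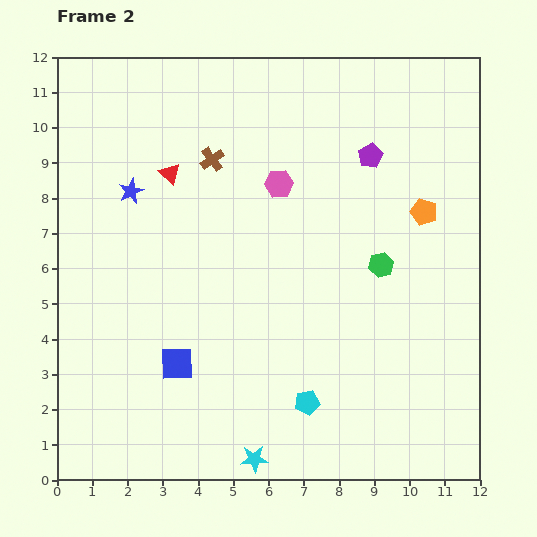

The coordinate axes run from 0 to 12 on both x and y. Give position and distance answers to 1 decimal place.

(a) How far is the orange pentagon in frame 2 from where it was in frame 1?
0.6

The orange pentagon moved from (9.9, 7.3) to (10.4, 7.6), a distance of √(0.5² + 0.3²) ≈ 0.6.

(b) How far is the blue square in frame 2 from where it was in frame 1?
2.1

The blue square moved from (3.5, 1.2) to (3.4, 3.3), a distance of √(0.1² + 2.1²) ≈ 2.1.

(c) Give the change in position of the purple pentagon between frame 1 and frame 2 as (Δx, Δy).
(1.4, -1.7)

The purple pentagon was at (7.5, 10.9) in frame 1 and (8.9, 9.2) in frame 2.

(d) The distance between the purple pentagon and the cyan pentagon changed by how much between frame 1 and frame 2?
-3.2

Distance in frame 1: 10.4. Distance in frame 2: 7.2.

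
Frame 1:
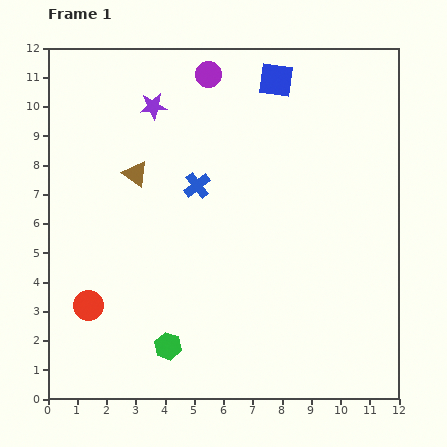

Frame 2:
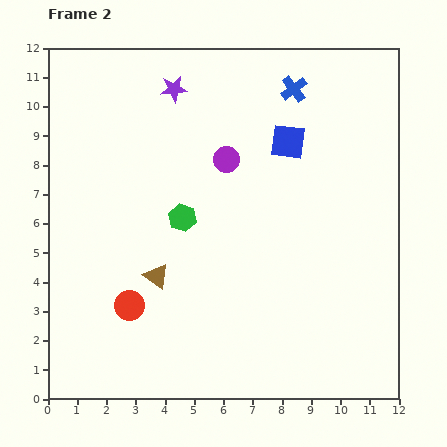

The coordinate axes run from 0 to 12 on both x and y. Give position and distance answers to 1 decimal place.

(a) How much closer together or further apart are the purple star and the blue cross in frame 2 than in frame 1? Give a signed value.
+1.0

Distance in frame 1: 3.1. Distance in frame 2: 4.1.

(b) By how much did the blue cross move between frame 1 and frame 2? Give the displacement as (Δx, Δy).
(3.3, 3.3)

The blue cross was at (5.1, 7.3) in frame 1 and (8.4, 10.6) in frame 2.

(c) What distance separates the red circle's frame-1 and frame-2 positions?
1.4

The red circle moved from (1.4, 3.2) to (2.8, 3.2), a distance of √(1.4² + 0.0²) ≈ 1.4.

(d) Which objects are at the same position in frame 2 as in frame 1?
none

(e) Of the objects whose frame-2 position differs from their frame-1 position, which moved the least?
the purple star

(moved 0.9)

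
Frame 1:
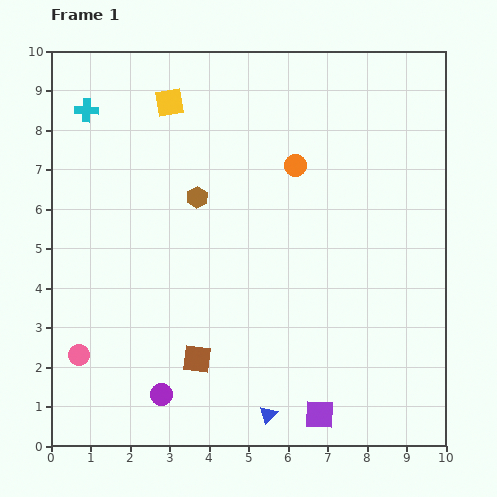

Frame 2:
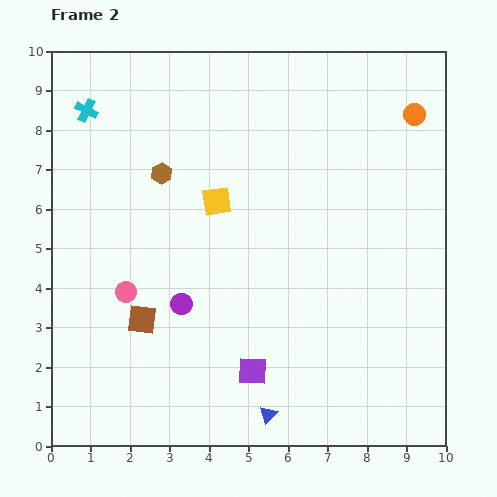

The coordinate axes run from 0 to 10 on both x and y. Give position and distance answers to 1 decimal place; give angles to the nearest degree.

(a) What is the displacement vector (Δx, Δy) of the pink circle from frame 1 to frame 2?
(1.2, 1.6)

The pink circle was at (0.7, 2.3) in frame 1 and (1.9, 3.9) in frame 2.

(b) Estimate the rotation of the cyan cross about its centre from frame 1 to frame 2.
24° clockwise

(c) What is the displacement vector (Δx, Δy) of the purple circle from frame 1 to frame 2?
(0.5, 2.3)

The purple circle was at (2.8, 1.3) in frame 1 and (3.3, 3.6) in frame 2.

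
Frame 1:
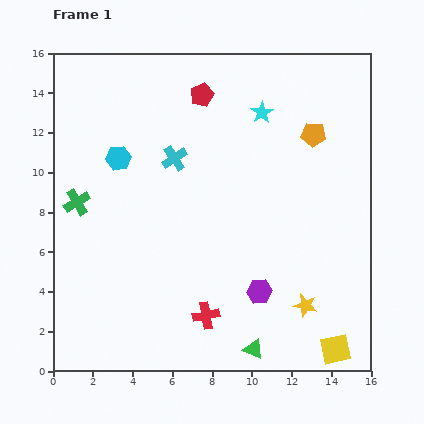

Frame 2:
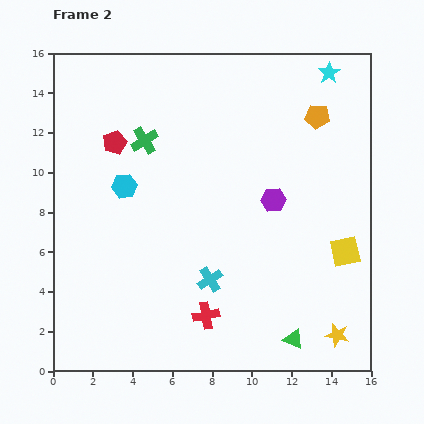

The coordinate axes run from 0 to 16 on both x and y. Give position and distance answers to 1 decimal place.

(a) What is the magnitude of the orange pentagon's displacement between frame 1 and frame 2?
0.9

The orange pentagon moved from (13.1, 11.9) to (13.3, 12.8), a distance of √(0.2² + 0.9²) ≈ 0.9.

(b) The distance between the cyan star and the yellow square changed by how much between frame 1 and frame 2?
-3.5

Distance in frame 1: 12.5. Distance in frame 2: 9.0.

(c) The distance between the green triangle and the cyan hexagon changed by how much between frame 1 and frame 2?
-0.3

Distance in frame 1: 11.8. Distance in frame 2: 11.5.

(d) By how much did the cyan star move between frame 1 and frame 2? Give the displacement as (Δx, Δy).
(3.4, 2.0)

The cyan star was at (10.5, 13.0) in frame 1 and (13.9, 15.0) in frame 2.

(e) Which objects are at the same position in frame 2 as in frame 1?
the red cross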